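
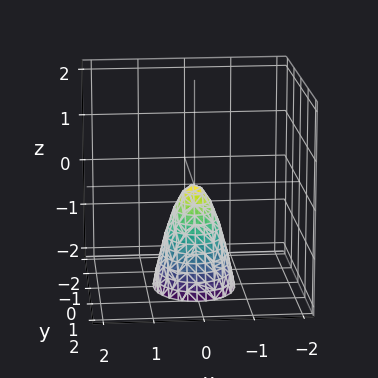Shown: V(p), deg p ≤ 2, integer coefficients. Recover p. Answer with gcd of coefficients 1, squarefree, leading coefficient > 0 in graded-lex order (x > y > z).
3*x^2 + 2*y^2 + z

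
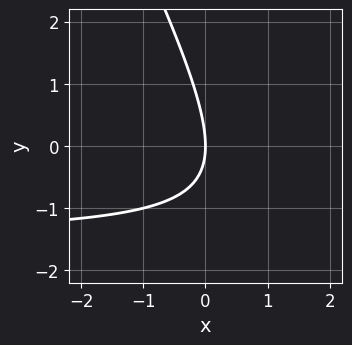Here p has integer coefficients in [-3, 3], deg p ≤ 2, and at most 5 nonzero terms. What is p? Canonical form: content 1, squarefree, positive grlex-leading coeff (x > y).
2*x*y + y^2 + 3*x

1. deg p = 2.
2. Against the integer gridlines: it meets the y-axis at y = 0 (among the integer gridlines); one x-axis crossing is at x = 0.
3. Together with the visible shape, these determine p as stated.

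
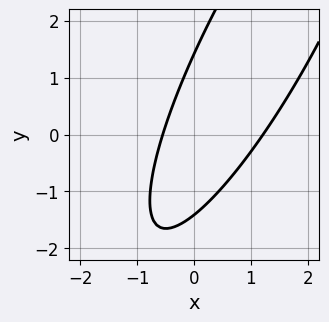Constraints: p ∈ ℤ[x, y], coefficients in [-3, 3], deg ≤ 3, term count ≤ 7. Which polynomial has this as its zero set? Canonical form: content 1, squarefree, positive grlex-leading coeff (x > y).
First, degree: the shape is more complex than any degree-1 curve, so deg p = 2.
Finally, matching integer coefficients to the picture gives p.

3*x^2 - 3*x*y + y^2 - 2*x - 2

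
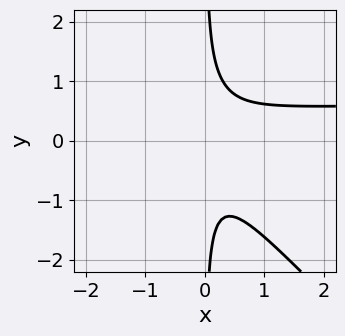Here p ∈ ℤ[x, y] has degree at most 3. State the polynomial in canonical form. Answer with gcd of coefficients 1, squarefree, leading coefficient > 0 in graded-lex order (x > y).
3*x^2*y + 3*x*y^2 - 2*x^2 - 1

(a) deg p = 3.
(b) Checking where it meets the axes: the curve avoids every integer y-axis point in the box; it misses every integer gridline on the x-axis.
(c) Assembling these constraints gives the stated polynomial.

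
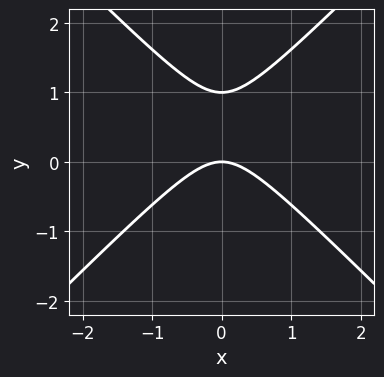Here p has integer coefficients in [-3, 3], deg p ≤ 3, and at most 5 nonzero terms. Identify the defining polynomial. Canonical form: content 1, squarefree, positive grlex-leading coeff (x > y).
x^2 - y^2 + y

deg p = 2. A generic line meets the curve in up to 2 points.
Symmetries: the x ↦ −x reflection is a symmetry, so x appears only in even powers.
Against the integer gridlines: the y-axis gridline crossings are at y ∈ {0, 1}; it crosses the x-axis at the gridline x = 0.
Together with the visible shape, these determine p as stated.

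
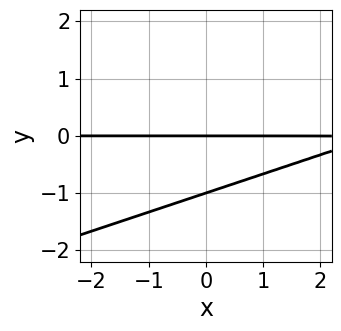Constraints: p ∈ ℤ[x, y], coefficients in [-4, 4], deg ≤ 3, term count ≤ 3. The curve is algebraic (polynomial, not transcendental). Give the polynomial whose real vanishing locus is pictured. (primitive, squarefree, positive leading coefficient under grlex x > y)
x*y - 3*y^2 - 3*y

Degree: the shape is more complex than any degree-1 curve, so deg p = 2.
Against the integer gridlines: the visible x-axis segment lies entirely on the curve; the y-axis gridline crossings are at y ∈ {-1, 0}.
These observations pin down the coefficients.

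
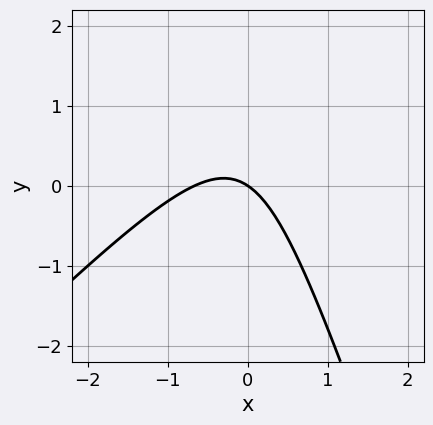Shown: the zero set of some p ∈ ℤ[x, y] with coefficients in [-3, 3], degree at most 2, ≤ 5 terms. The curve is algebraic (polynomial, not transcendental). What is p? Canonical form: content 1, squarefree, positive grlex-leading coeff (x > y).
3*x^2 - 2*x*y - y^2 + 2*x + 3*y

1. Degree: a generic line meets the curve in up to 2 points, so deg p = 2.
2. Observable constraints: it crosses the x-axis at the gridline x = 0; it crosses the y-axis at the gridline y = 0.
3. Solving for integer coefficients yields p as stated.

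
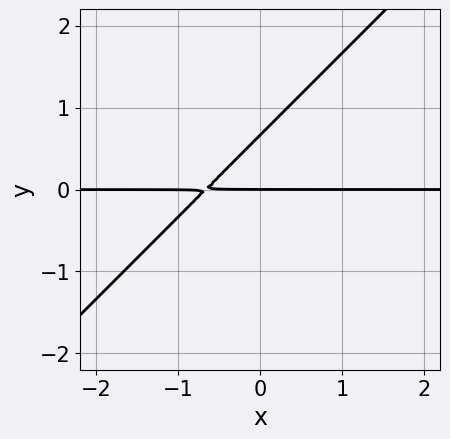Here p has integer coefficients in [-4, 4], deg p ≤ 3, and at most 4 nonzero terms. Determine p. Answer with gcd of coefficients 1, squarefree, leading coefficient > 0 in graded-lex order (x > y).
3*x*y - 3*y^2 + 2*y

deg p = 2. A generic line meets the curve in up to 2 points.
From the visible intercepts: every point of the x-axis in the box is on the curve; one y-axis crossing is at y = 0.
Assembling these constraints gives the stated polynomial.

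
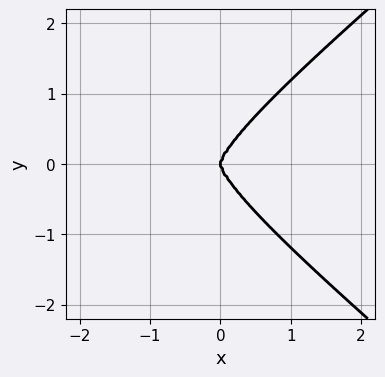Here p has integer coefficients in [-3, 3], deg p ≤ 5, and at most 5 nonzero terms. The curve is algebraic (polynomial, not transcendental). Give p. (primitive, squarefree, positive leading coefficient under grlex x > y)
(a) Degree: the shape is more complex than any degree-3 curve, so deg p = 4.
(b) Symmetries: mirror symmetry y ↦ −y ⇒ only even powers of y.
(c) Reading off the gridlines: it meets the x-axis at x = 0 (among the integer gridlines); it crosses the y-axis at the gridline y = 0.
(d) Assembling these constraints gives the stated polynomial.

x^4 - 2*y^4 + 3*x^3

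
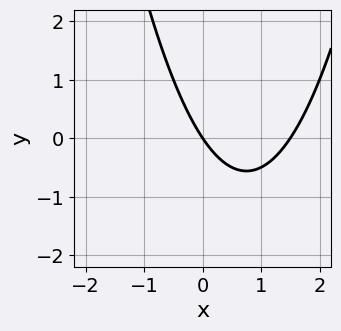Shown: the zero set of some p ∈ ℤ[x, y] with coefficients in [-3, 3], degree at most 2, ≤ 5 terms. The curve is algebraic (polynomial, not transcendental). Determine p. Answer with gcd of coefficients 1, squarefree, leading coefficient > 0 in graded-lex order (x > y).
2*x^2 - 3*x - 2*y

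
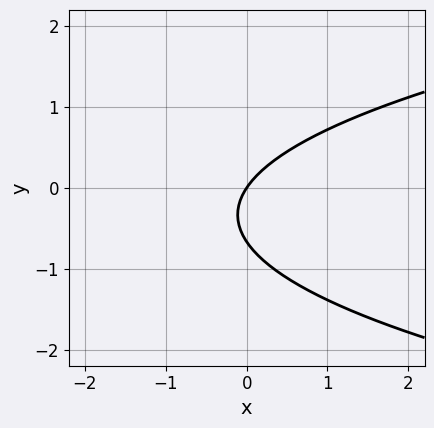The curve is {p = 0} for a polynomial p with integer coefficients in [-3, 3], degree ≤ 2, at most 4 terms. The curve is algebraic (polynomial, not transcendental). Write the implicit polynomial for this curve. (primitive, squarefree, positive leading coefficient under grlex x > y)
3*y^2 - 3*x + 2*y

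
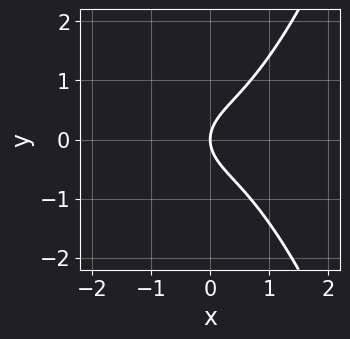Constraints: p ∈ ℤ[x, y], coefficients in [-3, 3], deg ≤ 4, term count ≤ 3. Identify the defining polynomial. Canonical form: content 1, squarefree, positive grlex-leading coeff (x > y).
deg p = 3. The shape is more complex than any degree-2 curve.
Symmetries: it's symmetric under y → −y, forcing even powers of y.
Observable constraints: one y-axis crossing is at y = 0; it meets the x-axis at x = 0 (among the integer gridlines).
Solving for integer coefficients yields p as stated.

x^3 - y^2 + x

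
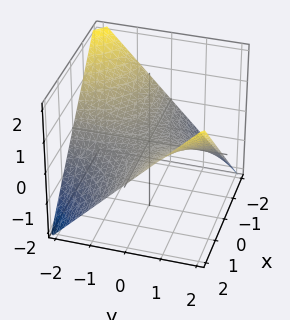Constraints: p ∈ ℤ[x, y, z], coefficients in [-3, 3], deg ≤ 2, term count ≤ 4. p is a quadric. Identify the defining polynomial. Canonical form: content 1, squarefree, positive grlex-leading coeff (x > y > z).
x*y - 2*z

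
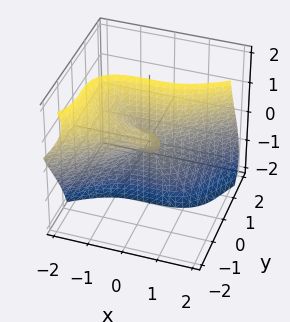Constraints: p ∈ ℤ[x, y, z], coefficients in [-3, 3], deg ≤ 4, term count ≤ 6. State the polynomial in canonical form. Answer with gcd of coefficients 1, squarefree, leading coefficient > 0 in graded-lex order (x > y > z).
First, the degree is 3 — no degree-2 surface has this shape.
Next, reading off the gridlines: the visible z-axis segment lies entirely on the surface; it meets the x-axis at x = 0 (among the integer gridlines).
Finally, putting this together gives p.

x^3 - 2*y^3 - 3*y^2*z - 2*y*z^2 - y^2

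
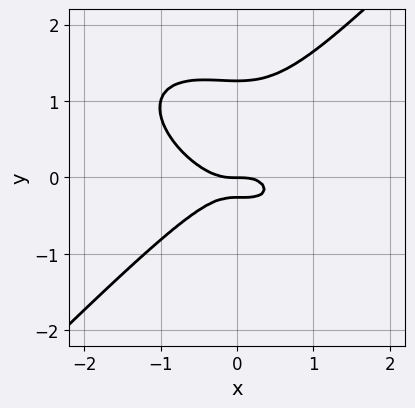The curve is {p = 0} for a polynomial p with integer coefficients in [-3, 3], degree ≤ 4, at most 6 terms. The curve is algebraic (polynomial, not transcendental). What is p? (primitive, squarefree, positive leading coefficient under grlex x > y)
First, the degree is 3 — a generic line meets the curve in up to 3 points.
Next, against the integer gridlines: one x-axis crossing is at x = 0; one y-axis crossing is at y = 0.
Finally, the integer polynomial consistent with all of this is the stated p.

2*x^3 + x^2*y - 3*y^3 + 3*y^2 + y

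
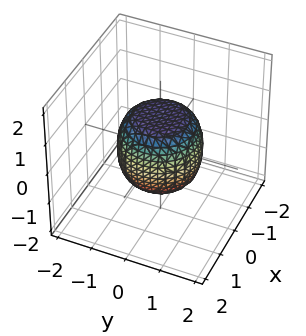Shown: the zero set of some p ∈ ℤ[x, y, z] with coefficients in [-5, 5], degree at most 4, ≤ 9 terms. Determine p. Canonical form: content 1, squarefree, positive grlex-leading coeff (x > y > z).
2*x^4 + 4*x^2*y^2 + 2*y^4 - x^2 - y^2 + 2*z^2 - 2

First, deg p = 4. The shape is more complex than any degree-3 surface.
Next, symmetries: every cross-section ⟂ z is a circle, so x, y appear only via x² + y².
Then, observable constraints: the z-axis gridline crossings are at z ∈ {-1, 1}; a circular section at z = -1 has radius between 0 and 1.
Finally, together with the visible shape, these determine p as stated.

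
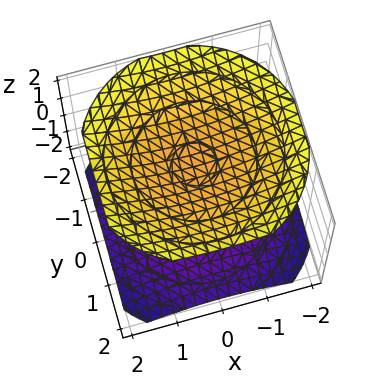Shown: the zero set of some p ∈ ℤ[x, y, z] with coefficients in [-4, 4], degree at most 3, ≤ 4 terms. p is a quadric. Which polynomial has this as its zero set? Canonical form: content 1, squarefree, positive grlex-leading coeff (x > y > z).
x^2 + y^2 - 2*z^2 + 3

First, there are 2 components.
Then, deg p = 2.
Then, symmetries: every cross-section ⟂ z is a circle, so x, y appear only via x² + y²; the z ↦ −z reflection is a symmetry, so z appears only in even powers.
Next, reading off the gridlines: no y-intercept at any integer in the box; the surface avoids every integer x-axis point in the box.
Finally, matching integer coefficients to the picture gives p.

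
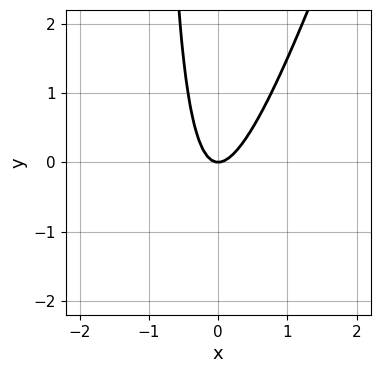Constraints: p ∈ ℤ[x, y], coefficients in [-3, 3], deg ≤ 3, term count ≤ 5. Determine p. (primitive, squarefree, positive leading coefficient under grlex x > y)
3*x^2 - x*y - y

deg p = 2. A generic line meets the curve in up to 2 points.
Checking where it meets the axes: it meets the y-axis at y = 0 (among the integer gridlines); it crosses the x-axis at the gridline x = 0.
These observations pin down the coefficients.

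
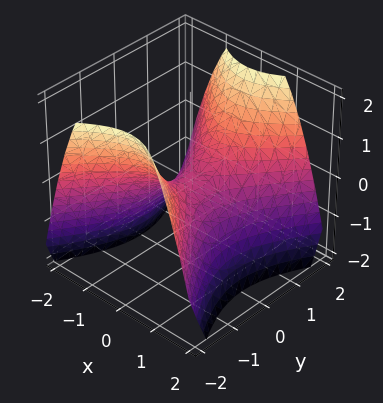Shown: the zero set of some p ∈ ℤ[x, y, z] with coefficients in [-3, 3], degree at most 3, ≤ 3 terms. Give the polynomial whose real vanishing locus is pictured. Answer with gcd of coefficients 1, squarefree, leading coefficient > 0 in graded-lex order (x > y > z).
3*x^2 - 2*y^2 + 3*z

1. deg p = 2.
2. Symmetries: it's symmetric under y → −y, forcing even powers of y; the x ↦ −x reflection is a symmetry, so x appears only in even powers.
3. Observable constraints: it meets the z-axis at z = 0 (among the integer gridlines); it meets the y-axis at y = 0 (among the integer gridlines); it crosses the x-axis at the gridline x = 0.
4. Matching integer coefficients to the picture gives p.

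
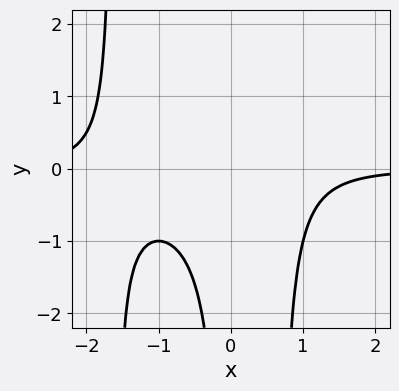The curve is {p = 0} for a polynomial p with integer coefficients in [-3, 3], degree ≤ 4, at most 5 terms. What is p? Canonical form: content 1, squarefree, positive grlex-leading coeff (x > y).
First, degree: no degree-3 curve has this shape, so deg p = 4.
Next, from the axis intercepts and sections: it misses every integer gridline on the y-axis; it misses every integer gridline on the x-axis.
Finally, together with the visible shape, these determine p as stated.

x^3*y + x^2*y - x*y + 1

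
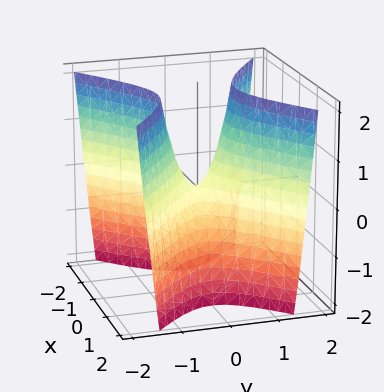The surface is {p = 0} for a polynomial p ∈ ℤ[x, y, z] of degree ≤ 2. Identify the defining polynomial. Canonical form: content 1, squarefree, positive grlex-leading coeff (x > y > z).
2*x^2 - 3*y^2 + z

First, degree: a saddle surface; a quadric, so deg p = 2.
Then, symmetries: mirror symmetry x ↦ −x ⇒ only even powers of x; mirror symmetry y ↦ −y ⇒ only even powers of y.
Then, checking where it meets the axes: it meets the z-axis at z = 0 (among the integer gridlines); one x-axis crossing is at x = 0.
Finally, the integer polynomial consistent with all of this is the stated p.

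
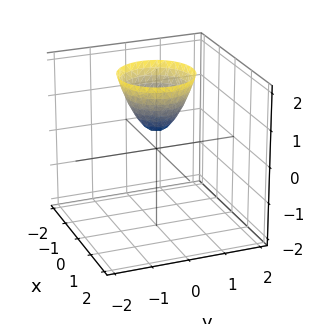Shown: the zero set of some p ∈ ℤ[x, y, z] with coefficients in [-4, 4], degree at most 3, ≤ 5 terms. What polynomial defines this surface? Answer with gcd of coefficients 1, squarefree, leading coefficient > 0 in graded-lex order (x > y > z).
3*x^2 + 3*y^2 - 2*z + 1

(a) The degree is 2 — the shape is more complex than any degree-1 surface.
(b) Symmetries: the surface is invariant under rotation about z: p = q(x² + y², z).
(c) Checking where it meets the axes: no y-intercept at any integer in the box; no x-intercept at any integer in the box; a circular section at z = 1 has radius between 0 and 1.
(d) Putting this together gives p.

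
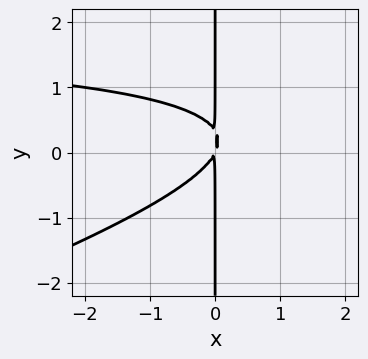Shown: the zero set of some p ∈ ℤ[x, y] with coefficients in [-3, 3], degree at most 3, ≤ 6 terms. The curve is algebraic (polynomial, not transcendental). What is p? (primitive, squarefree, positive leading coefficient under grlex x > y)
First, degree: the shape is more complex than any degree-2 curve, so deg p = 3.
Next, against the integer gridlines: the visible y-axis segment lies entirely on the curve.
Finally, together with the visible shape, these determine p as stated.

x^2*y - 3*x*y^2 - 2*x^2 + x*y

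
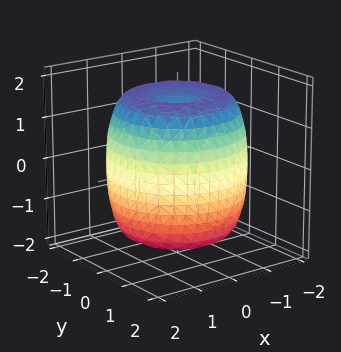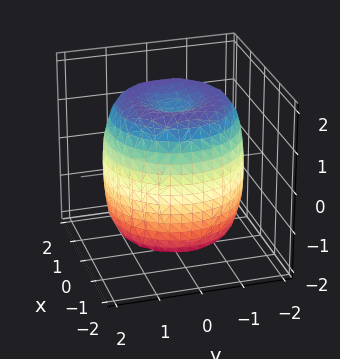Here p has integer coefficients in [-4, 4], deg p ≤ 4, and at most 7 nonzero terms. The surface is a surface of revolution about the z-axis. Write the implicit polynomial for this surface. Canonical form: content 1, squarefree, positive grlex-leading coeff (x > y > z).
x^4 + 2*x^2*y^2 + y^4 - 2*x^2 - 2*y^2 + z^2 - 2

First, deg p = 4. A generic line meets the surface in up to 4 points.
Then, symmetry: the surface is invariant under rotation about z: p = q(x² + y², z).
Then, against the integer gridlines: a circular section at z = 0 has radius between 1 and 2.
Finally, fitting integer coefficients to these (and the overall shape) gives p.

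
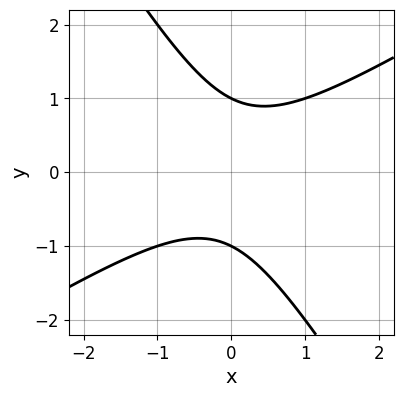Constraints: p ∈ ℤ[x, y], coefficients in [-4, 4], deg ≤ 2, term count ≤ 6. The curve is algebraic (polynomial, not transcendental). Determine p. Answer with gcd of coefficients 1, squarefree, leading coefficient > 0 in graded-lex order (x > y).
Degree: a generic line meets the curve in up to 2 points, so deg p = 2.
Observable constraints: the y-axis gridline crossings are at y ∈ {-1, 1}; it misses every integer gridline on the x-axis.
Solving for integer coefficients yields p as stated.

x^2 - x*y - y^2 + 1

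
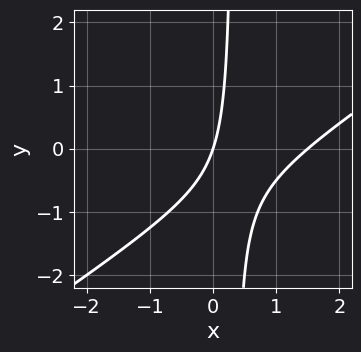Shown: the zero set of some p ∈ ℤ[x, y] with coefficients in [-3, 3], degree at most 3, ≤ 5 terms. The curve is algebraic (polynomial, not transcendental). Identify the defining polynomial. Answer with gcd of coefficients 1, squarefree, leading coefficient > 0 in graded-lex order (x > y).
First, degree: the shape is more complex than any degree-1 curve, so deg p = 2.
Then, checking where it meets the axes: one x-axis crossing is at x = 0; it crosses the y-axis at the gridline y = 0.
Finally, putting this together gives p.

2*x^2 - 3*x*y - 3*x + y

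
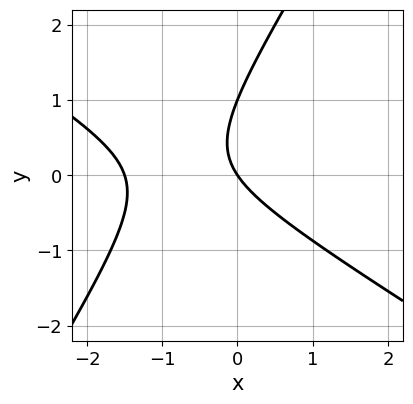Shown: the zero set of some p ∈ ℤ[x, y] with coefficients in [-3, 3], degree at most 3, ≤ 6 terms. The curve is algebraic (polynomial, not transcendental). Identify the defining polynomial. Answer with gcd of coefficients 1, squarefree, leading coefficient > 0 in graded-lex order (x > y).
1. Degree: a generic line meets the curve in up to 2 points, so deg p = 2.
2. Reading off the gridlines: among the integer gridlines, it crosses the y-axis at y ∈ {0, 1}; it crosses the x-axis at the gridline x = 0.
3. The integer polynomial consistent with all of this is the stated p.

2*x^2 + 2*x*y - 2*y^2 + 3*x + 2*y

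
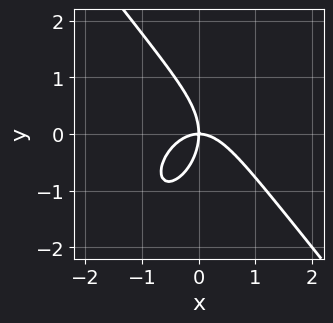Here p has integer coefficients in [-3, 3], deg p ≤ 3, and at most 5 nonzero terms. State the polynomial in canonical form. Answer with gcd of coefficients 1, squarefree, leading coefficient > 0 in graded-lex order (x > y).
2*x^3 + y^3 + 2*x*y

(a) deg p = 3.
(b) Against the integer gridlines: one x-axis crossing is at x = 0; one y-axis crossing is at y = 0.
(c) Matching integer coefficients to the picture gives p.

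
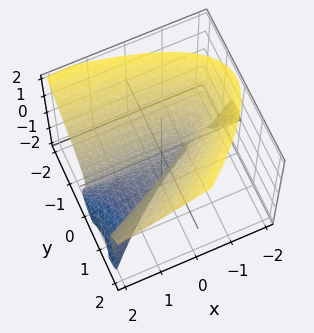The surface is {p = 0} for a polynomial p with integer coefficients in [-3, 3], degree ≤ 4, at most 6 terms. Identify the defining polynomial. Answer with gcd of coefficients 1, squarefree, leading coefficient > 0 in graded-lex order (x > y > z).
x*z^2 + z^3 + x*y - 2*y^2 + y

First, the picture has 2 separate pieces. Treating them together as one polynomial.
Then, deg p = 3. The shape is more complex than any degree-2 surface.
Next, against the integer gridlines: one y-axis crossing is at y = 0; it meets the z-axis at z = 0 (among the integer gridlines); every point of the x-axis in the box is on the surface.
Finally, fitting integer coefficients to these (and the overall shape) gives p.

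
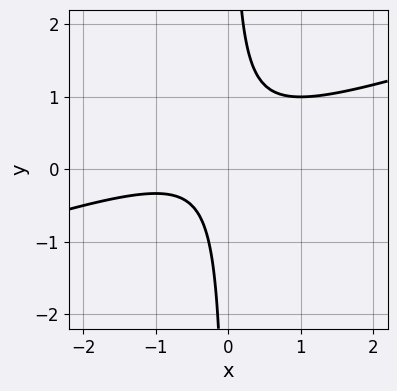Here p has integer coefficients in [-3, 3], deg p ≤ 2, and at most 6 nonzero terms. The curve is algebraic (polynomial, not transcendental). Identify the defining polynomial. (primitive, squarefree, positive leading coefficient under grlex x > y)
First, deg p = 2.
Then, from the axis intercepts and sections: no y-intercept at any integer in the box; the curve avoids every integer x-axis point in the box.
Finally, solving for integer coefficients yields p as stated.

x^2 - 3*x*y + x + 1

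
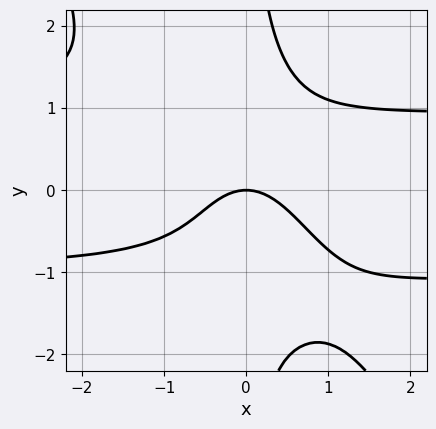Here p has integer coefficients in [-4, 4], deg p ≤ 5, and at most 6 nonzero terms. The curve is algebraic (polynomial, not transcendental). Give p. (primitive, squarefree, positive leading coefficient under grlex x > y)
1. The degree is 4 — the shape is more complex than any degree-3 curve.
2. Checking where it meets the axes: it crosses the y-axis at the gridline y = 0; it meets the x-axis at x = 0 (among the integer gridlines).
3. Together with the visible shape, these determine p as stated.

3*x^2*y^2 + 2*x*y^3 - 3*x^2 - 3*y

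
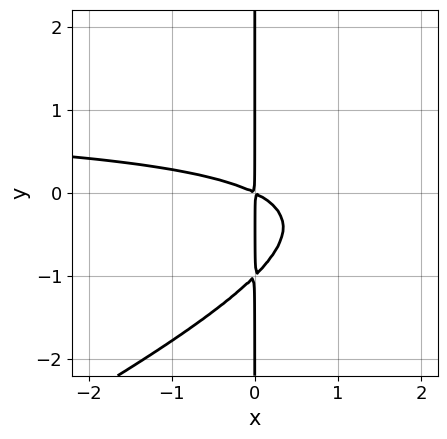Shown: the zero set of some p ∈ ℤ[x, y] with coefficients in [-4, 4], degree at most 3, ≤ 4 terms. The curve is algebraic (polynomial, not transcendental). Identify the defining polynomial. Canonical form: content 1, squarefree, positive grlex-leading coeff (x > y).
1. deg p = 3. The shape is more complex than any degree-2 curve.
2. Against the integer gridlines: every point of the y-axis in the box is on the curve.
3. Together with the visible shape, these determine p as stated.

x^2*y - 2*x*y^2 - x^2 - 2*x*y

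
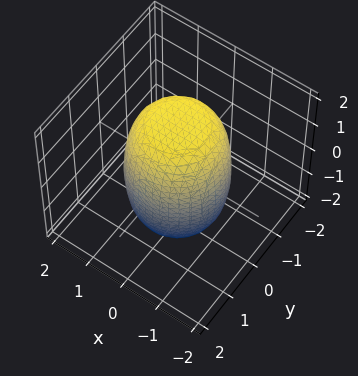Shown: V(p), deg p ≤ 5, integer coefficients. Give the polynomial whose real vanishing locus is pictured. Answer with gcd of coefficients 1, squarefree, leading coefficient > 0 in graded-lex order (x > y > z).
2*x^4 + 4*x^2*y^2 + 2*y^4 - x^2 - y^2 + z^2 - 3

(a) Degree: the shape is more complex than any degree-3 surface, so deg p = 4.
(b) By symmetry, the z-axis is an axis of rotation, so x and y enter only as x² + y².
(c) From the visible intercepts: a circular section at z = -1 has radius between 1 and 2.
(d) Solving for integer coefficients yields p as stated.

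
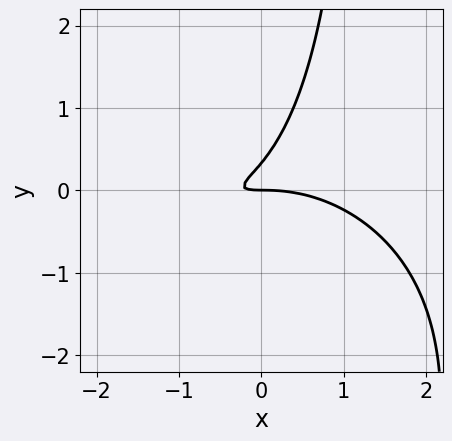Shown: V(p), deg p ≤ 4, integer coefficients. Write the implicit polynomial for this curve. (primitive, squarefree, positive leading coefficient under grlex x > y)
x^3 + 2*x*y^2 + 3*x*y - 3*y^2 + y

First, deg p = 3. The shape is more complex than any degree-2 curve.
Next, checking where it meets the axes: one y-axis crossing is at y = 0; it crosses the x-axis at the gridline x = 0.
Finally, these observations pin down the coefficients.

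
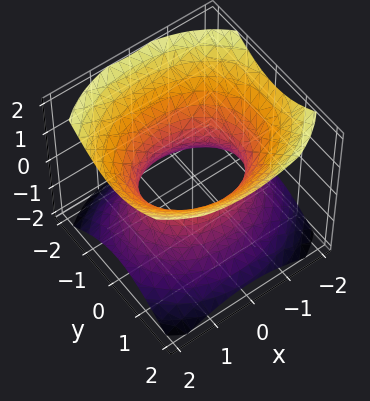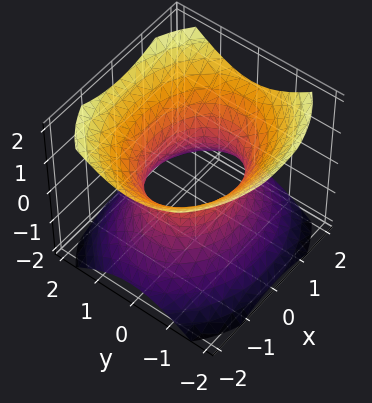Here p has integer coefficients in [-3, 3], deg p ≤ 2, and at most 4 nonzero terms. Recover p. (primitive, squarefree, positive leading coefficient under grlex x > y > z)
2*x^2 + 3*y^2 - 3*z^2 - 3

First, degree: an hourglass — one-sheet hyperboloid; a quadric, so deg p = 2.
Then, symmetries: mirror symmetry x ↦ −x ⇒ only even powers of x; mirror symmetry y ↦ −y ⇒ only even powers of y; the z ↦ −z reflection is a symmetry, so z appears only in even powers.
Next, reading off the gridlines: the surface avoids every integer z-axis point in the box; among the integer gridlines, it crosses the y-axis at y ∈ {-1, 1}.
Finally, assembling these constraints gives the stated polynomial.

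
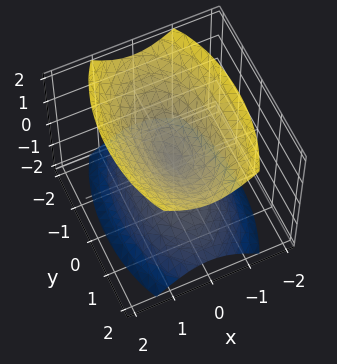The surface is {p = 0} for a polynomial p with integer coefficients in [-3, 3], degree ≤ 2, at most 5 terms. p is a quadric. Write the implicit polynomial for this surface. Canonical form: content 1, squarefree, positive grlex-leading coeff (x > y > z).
First, there are 2 components.
Next, degree: two nappes meeting at a single point; a quadric, so deg p = 2.
Next, symmetries: the x ↦ −x reflection is a symmetry, so x appears only in even powers; mirror symmetry y ↦ −y ⇒ only even powers of y; it's symmetric under z → −z, forcing even powers of z.
Then, checking where it meets the axes: it meets the x-axis at x = 0 (among the integer gridlines); one y-axis crossing is at y = 0.
Finally, assembling these constraints gives the stated polynomial.

3*x^2 + y^2 - 2*z^2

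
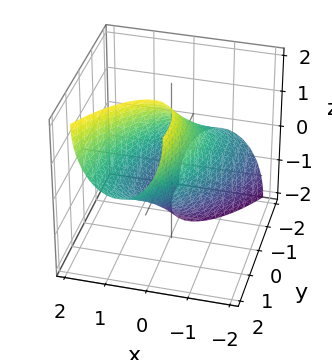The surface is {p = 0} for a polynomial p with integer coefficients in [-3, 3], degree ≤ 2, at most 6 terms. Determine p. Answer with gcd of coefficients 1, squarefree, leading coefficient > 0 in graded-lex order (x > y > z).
First, degree: the shape is more complex than any degree-1 surface, so deg p = 2.
Finally, putting this together gives p.

3*x^2 - 2*x*y + y^2 - 2*y*z + z^2 - 2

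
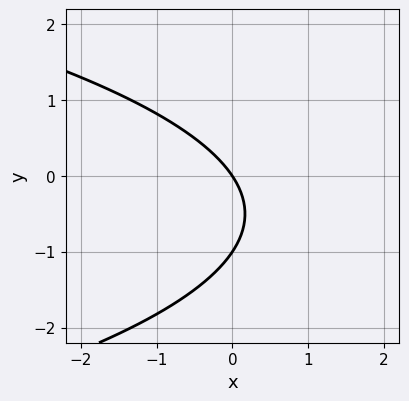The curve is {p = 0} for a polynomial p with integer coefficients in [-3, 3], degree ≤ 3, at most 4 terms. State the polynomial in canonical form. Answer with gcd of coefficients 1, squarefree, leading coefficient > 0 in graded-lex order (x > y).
1. Degree: a generic line meets the curve in up to 2 points, so deg p = 2.
2. Against the integer gridlines: the y-axis gridline crossings are at y ∈ {-1, 0}; it meets the x-axis at x = 0 (among the integer gridlines).
3. Solving for integer coefficients yields p as stated.

2*y^2 + 3*x + 2*y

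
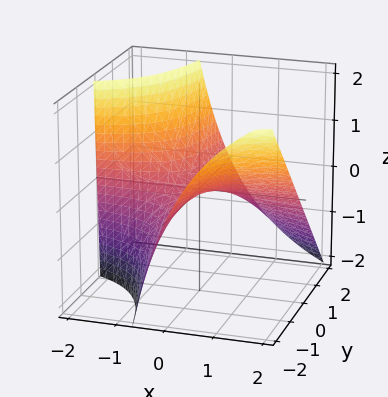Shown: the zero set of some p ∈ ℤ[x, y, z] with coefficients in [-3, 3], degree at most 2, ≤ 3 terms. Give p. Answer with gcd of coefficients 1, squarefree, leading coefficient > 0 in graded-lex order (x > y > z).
2*x*y + x*z + 2*z

1. Degree: a generic line meets the surface in up to 2 points, so deg p = 2.
2. Observable constraints: every point of the y-axis in the box is on the surface; it meets the z-axis at z = 0 (among the integer gridlines); every point of the x-axis in the box is on the surface.
3. Putting this together gives p.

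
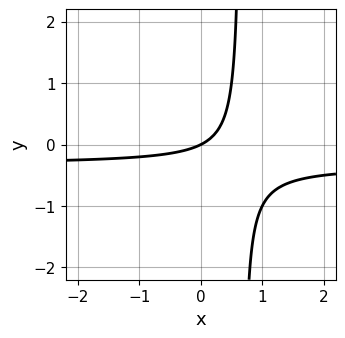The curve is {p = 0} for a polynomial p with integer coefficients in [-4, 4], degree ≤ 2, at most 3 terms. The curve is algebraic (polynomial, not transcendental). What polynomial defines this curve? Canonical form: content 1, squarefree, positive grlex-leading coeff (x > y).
3*x*y + x - 2*y

1. deg p = 2.
2. From the visible intercepts: one x-axis crossing is at x = 0; it crosses the y-axis at the gridline y = 0.
3. The integer polynomial consistent with all of this is the stated p.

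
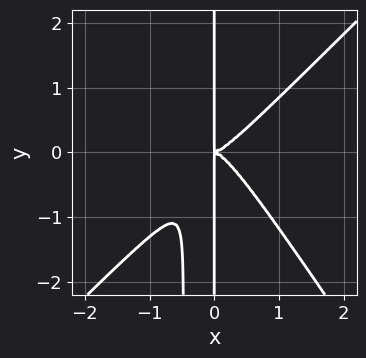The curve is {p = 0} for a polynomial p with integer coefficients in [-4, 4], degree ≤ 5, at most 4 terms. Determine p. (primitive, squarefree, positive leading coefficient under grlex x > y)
3*x^4 - x^3*y - 2*x^2*y^2 - x*y^2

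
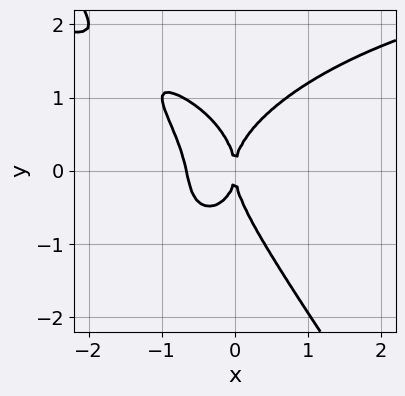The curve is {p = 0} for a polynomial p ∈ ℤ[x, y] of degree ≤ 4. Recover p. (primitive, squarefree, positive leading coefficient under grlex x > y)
1. Degree: a generic line meets the curve in up to 4 points, so deg p = 4.
2. Reading off the gridlines: it crosses the x-axis at the gridline x = 0; it meets the y-axis at y = 0 (among the integer gridlines).
3. Assembling these constraints gives the stated polynomial.

x^3*y + x*y^3 + y^4 - 3*x^3 - 2*x^2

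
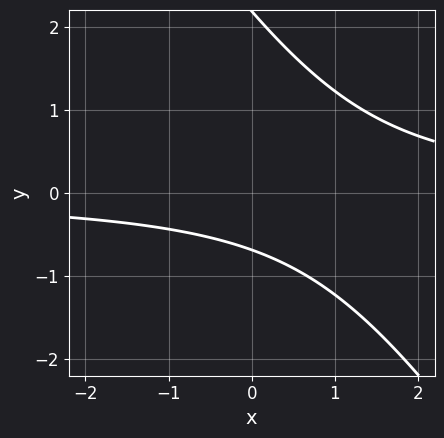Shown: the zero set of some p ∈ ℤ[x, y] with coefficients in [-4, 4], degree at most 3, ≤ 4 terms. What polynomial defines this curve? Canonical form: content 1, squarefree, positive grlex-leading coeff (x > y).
3*x*y + 2*y^2 - 3*y - 3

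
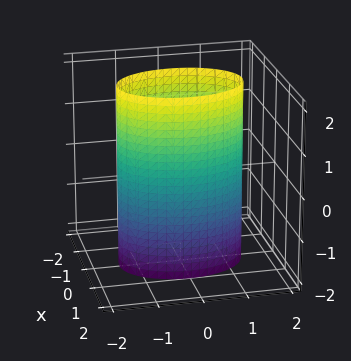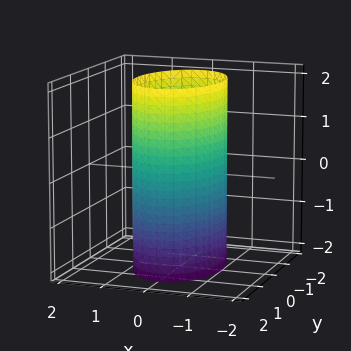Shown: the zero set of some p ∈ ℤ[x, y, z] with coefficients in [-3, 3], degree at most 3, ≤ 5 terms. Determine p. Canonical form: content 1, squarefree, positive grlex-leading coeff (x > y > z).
2*x^2 + y^2 - 2

deg p = 2. Constant cross-section along one axis; a quadric.
Symmetries: mirror symmetry x ↦ −x ⇒ only even powers of x; mirror symmetry z ↦ −z ⇒ only even powers of z; the y ↦ −y reflection is a symmetry, so y appears only in even powers.
From the visible intercepts: no z-intercept at any integer in the box; the x-axis gridline crossings are at x ∈ {-1, 1}.
Putting this together gives p.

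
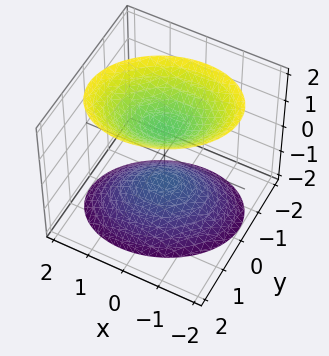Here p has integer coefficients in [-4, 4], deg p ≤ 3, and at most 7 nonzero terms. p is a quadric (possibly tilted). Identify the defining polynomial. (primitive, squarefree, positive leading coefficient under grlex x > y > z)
2*x^2 - x*y + 3*y^2 - 2*z^2 + 2

1. There are 2 components. They look like related sheets of one shape, so recover p as a whole.
2. deg p = 2. A generic line meets the surface in up to 2 points.
3. Checking where it meets the axes: no x-intercept at any integer in the box; among the integer gridlines, it crosses the z-axis at z ∈ {-1, 1}.
4. These observations pin down the coefficients.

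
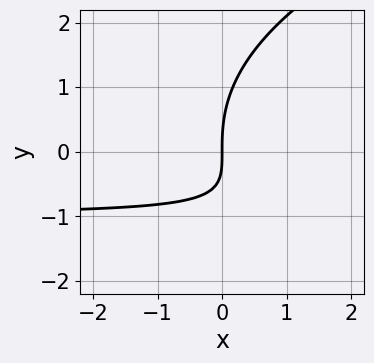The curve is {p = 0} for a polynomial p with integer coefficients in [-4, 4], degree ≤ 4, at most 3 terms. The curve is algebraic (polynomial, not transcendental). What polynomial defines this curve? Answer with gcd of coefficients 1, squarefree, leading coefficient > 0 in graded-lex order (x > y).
First, the degree is 3 — no degree-2 curve has this shape.
Then, reading off the gridlines: it crosses the y-axis at the gridline y = 0; one x-axis crossing is at x = 0.
Finally, solving for integer coefficients yields p as stated.

y^3 - 3*x*y - 3*x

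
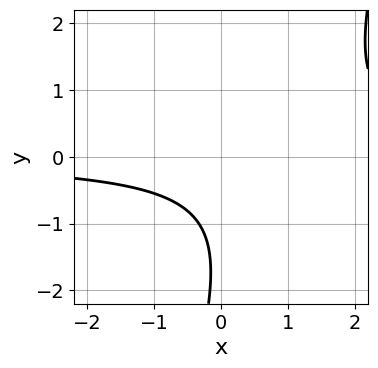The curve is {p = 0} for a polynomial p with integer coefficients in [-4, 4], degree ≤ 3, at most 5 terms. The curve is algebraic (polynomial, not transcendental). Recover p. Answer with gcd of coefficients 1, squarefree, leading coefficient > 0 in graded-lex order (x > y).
3*x*y - y^2 - 3*y - 3

1. Degree: a generic line meets the curve in up to 2 points, so deg p = 2.
2. Observable constraints: it misses every integer gridline on the x-axis; it misses every integer gridline on the y-axis.
3. Solving for integer coefficients yields p as stated.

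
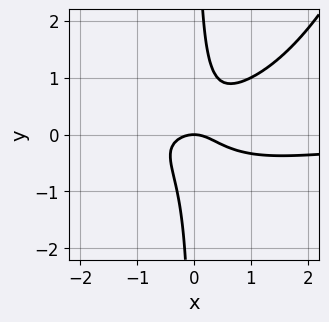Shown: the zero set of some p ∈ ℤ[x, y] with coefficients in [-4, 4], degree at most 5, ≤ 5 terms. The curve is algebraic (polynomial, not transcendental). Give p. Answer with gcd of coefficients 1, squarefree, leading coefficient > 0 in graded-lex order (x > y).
x^3*y - 3*x*y^2 + x^2 + y

(a) Degree: the shape is more complex than any degree-3 curve, so deg p = 4.
(b) Observable constraints: one y-axis crossing is at y = 0; one x-axis crossing is at x = 0.
(c) Assembling these constraints gives the stated polynomial.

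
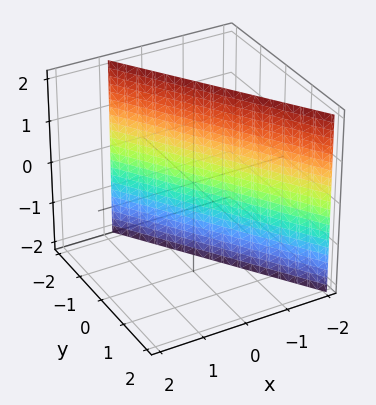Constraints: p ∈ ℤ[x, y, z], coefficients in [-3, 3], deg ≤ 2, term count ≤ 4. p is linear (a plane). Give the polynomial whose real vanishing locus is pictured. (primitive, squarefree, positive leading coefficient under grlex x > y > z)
First, deg p = 1. Every cross-section is a straight line — this is a plane.
Next, checking where it meets the axes: it misses every integer gridline on the z-axis; it crosses the y-axis at the gridline y = -1.
Finally, putting this together gives p.

3*x + 2*y + 2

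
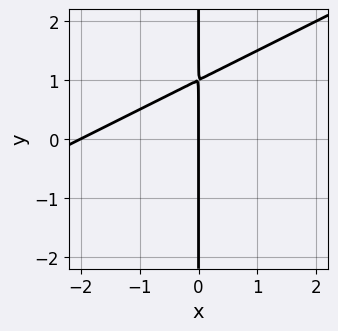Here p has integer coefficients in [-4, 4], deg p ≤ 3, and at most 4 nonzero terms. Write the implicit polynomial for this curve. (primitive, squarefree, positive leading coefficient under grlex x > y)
x^2 - 2*x*y + 2*x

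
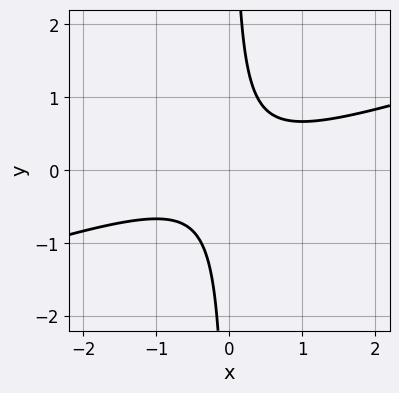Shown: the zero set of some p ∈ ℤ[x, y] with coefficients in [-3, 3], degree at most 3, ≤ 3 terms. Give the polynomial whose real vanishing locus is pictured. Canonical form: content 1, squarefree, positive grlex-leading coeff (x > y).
x^2 - 3*x*y + 1

First, degree: no degree-1 curve has this shape, so deg p = 2.
Then, from the visible intercepts: no x-intercept at any integer in the box; the curve avoids every integer y-axis point in the box.
Finally, putting this together gives p.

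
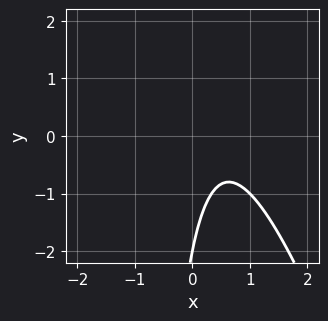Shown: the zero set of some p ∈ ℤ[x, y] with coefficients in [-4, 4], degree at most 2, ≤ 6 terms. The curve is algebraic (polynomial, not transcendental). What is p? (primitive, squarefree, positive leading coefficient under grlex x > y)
First, the degree is 2 — a generic line meets the curve in up to 2 points.
Next, from the visible intercepts: one y-axis crossing is at y = -2; it misses every integer gridline on the x-axis.
Finally, assembling these constraints gives the stated polynomial.

3*x^2 + x*y - 3*x + y + 2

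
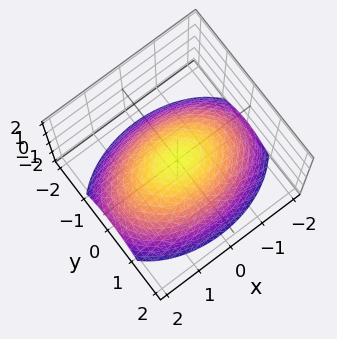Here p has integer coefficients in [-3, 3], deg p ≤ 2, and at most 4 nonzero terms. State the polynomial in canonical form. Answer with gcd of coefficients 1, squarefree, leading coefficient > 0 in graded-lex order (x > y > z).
1. The degree is 2 — a paraboloid; a quadric.
2. Symmetries: it's symmetric under x → −x, forcing even powers of x; mirror symmetry y ↦ −y ⇒ only even powers of y.
3. Observable constraints: one y-axis crossing is at y = 0; it meets the x-axis at x = 0 (among the integer gridlines); it crosses the z-axis at the gridline z = 0.
4. Fitting integer coefficients to these (and the overall shape) gives p.

x^2 + 2*y^2 + 3*z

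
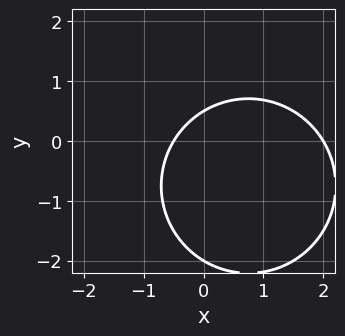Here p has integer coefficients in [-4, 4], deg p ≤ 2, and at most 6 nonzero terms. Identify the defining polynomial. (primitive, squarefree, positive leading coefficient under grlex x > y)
(a) deg p = 2. A generic line meets the curve in up to 2 points.
(b) Reading off the gridlines: it crosses the y-axis at the gridline y = -2; it crosses the x-axis at the gridline x = 2.
(c) Fitting integer coefficients to these (and the overall shape) gives p.

2*x^2 + 2*y^2 - 3*x + 3*y - 2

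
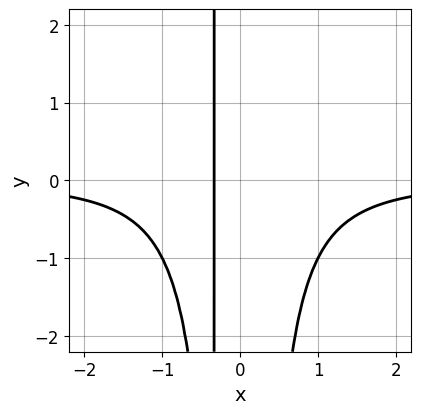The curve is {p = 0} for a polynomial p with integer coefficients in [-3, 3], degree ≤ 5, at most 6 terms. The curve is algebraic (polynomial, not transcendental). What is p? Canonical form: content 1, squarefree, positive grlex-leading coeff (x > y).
3*x^3*y + x^2*y + 3*x + 1

First, the degree is 4 — a generic line meets the curve in up to 4 points.
Next, from the visible intercepts: no y-intercept at any integer in the box.
Finally, assembling these constraints gives the stated polynomial.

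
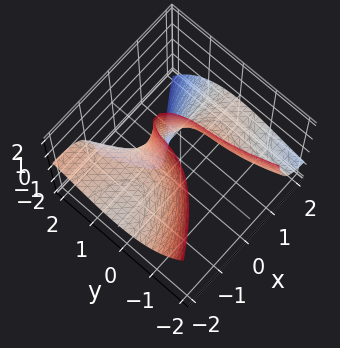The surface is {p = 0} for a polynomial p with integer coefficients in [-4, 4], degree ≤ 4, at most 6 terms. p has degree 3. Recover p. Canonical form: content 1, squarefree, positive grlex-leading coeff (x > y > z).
3*x^2*z + 2*x*y^2 + y^3 + y - 1

(a) The degree is 3 — no degree-2 surface has this shape.
(b) Checking where it meets the axes: it misses every integer gridline on the z-axis; the surface avoids every integer x-axis point in the box.
(c) These observations pin down the coefficients.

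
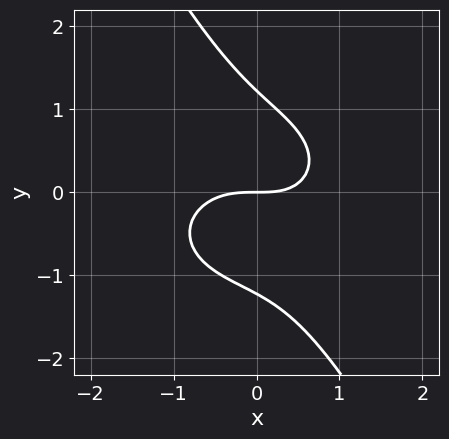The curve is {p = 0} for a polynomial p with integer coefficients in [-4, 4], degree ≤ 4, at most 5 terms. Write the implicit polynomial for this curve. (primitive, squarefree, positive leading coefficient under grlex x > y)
2*x^3 + 3*x*y^2 + 2*y^3 + x*y - 3*y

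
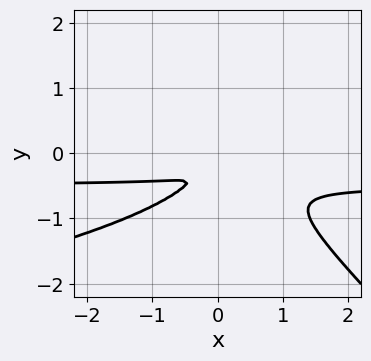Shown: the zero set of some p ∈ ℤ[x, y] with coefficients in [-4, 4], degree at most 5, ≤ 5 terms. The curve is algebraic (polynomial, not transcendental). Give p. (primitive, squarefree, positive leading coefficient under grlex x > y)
2*x*y^3 + 2*y^4 + 2*x^2*y + 2*x*y^2 + x^2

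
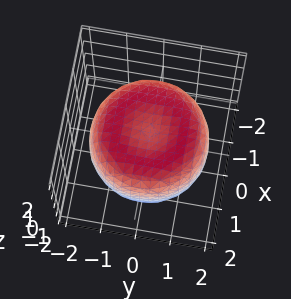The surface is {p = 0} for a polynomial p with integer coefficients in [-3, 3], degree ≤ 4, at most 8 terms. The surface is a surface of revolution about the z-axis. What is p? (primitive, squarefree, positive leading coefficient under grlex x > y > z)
x^4 + 2*x^2*y^2 + y^4 - 2*x^2 - 2*y^2 + 2*z^2 - 2

(a) Degree: no degree-3 surface has this shape, so deg p = 4.
(b) Symmetries: the surface is invariant under rotation about z: p = q(x² + y², z).
(c) Against the integer gridlines: a circular section at z = 1 has radius between 1 and 2; among the integer gridlines, it crosses the z-axis at z ∈ {-1, 1}.
(d) Fitting integer coefficients to these (and the overall shape) gives p.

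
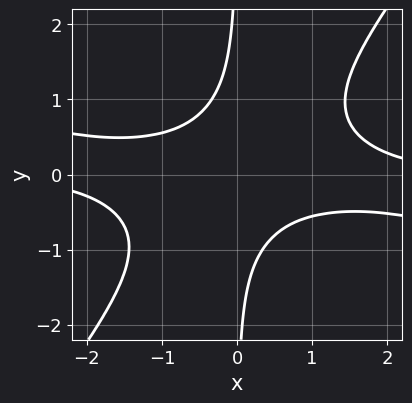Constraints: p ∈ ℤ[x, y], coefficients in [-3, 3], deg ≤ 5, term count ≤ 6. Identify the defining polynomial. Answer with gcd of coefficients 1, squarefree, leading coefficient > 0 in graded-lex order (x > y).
x^3*y + 3*x^2*y^2 - 3*x*y^3 - 2*x*y - 2

(a) The degree is 4 — no degree-3 curve has this shape.
(b) Observable constraints: the curve avoids every integer y-axis point in the box; no x-intercept at any integer in the box.
(c) Fitting integer coefficients to these (and the overall shape) gives p.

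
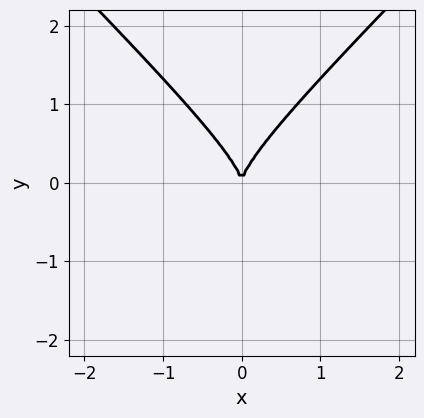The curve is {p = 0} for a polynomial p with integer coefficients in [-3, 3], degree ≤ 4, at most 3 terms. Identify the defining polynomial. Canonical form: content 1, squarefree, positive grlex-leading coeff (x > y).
1. The degree is 3 — no degree-2 curve has this shape.
2. Symmetries: mirror symmetry x ↦ −x ⇒ only even powers of x.
3. From the axis intercepts and sections: one y-axis crossing is at y = 0; it meets the x-axis at x = 0 (among the integer gridlines).
4. Fitting integer coefficients to these (and the overall shape) gives p.

x^2*y - y^3 + x^2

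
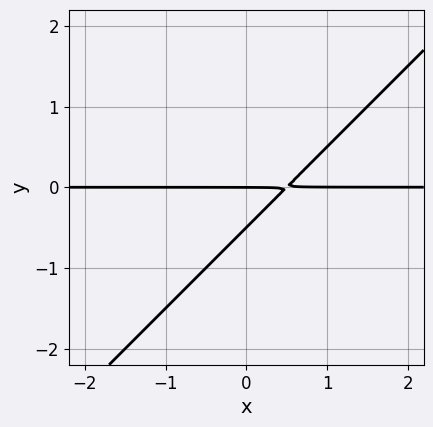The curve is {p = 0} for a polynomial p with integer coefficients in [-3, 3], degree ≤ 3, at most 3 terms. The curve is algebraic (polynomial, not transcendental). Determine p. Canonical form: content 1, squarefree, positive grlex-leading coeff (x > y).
1. deg p = 2. A generic line meets the curve in up to 2 points.
2. From the visible intercepts: the visible x-axis segment lies entirely on the curve; it meets the y-axis at y = 0 (among the integer gridlines).
3. Together with the visible shape, these determine p as stated.

2*x*y - 2*y^2 - y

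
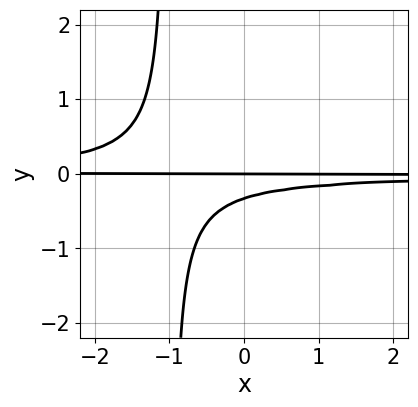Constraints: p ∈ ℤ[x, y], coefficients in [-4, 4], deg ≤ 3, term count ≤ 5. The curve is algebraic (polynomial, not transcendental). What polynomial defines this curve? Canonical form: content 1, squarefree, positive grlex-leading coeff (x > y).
3*x*y^2 + 3*y^2 + y

deg p = 3. No degree-2 curve has this shape.
From the axis intercepts and sections: it meets the y-axis at y = 0 (among the integer gridlines); the visible x-axis segment lies entirely on the curve.
These observations pin down the coefficients.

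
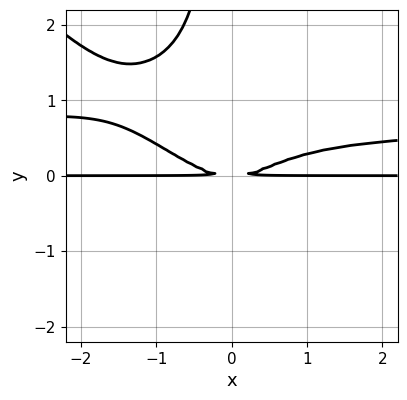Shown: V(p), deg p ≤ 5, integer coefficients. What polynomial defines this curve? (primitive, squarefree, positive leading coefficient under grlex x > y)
3*x^2*y^2 + 3*x*y^3 - 2*x^2*y + 3*y^2

(a) The degree is 4 — no degree-3 curve has this shape.
(b) Reading off the gridlines: every point of the x-axis in the box is on the curve.
(c) Solving for integer coefficients yields p as stated.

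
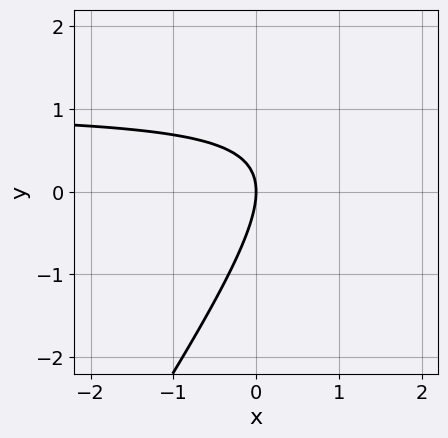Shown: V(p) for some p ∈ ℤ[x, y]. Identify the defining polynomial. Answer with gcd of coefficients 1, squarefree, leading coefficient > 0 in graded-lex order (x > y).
The degree is 2 — no degree-1 curve has this shape.
Checking where it meets the axes: one x-axis crossing is at x = 0; it meets the y-axis at y = 0 (among the integer gridlines).
Fitting integer coefficients to these (and the overall shape) gives p.

3*x*y - 2*y^2 - 3*x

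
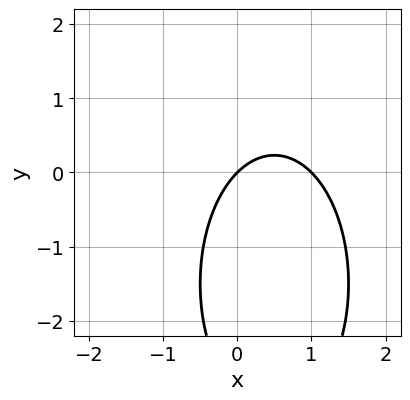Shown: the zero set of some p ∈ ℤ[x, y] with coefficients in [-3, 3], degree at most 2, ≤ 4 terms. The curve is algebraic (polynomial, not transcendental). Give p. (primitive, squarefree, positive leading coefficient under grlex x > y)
3*x^2 + y^2 - 3*x + 3*y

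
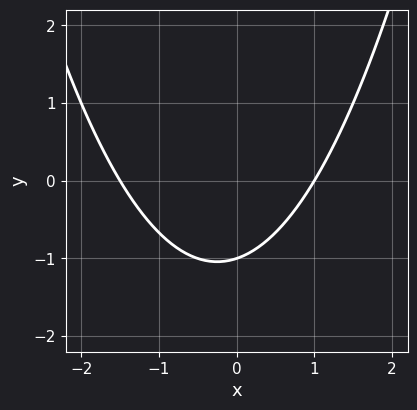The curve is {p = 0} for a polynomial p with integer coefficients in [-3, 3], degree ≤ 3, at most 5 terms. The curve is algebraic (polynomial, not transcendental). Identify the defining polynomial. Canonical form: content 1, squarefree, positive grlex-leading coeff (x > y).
1. Degree: the shape is more complex than any degree-1 curve, so deg p = 2.
2. From the visible intercepts: it meets the x-axis at x = 1 (among the integer gridlines); it crosses the y-axis at the gridline y = -1.
3. Putting this together gives p.

2*x^2 + x - 3*y - 3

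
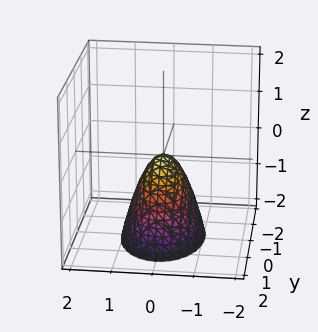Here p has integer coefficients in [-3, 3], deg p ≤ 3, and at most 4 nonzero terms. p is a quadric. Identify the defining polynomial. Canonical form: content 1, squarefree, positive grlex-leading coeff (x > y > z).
2*x^2 + y^2 + z

(a) deg p = 2. A paraboloid; a quadric.
(b) Symmetries: the x ↦ −x reflection is a symmetry, so x appears only in even powers; it's symmetric under y → −y, forcing even powers of y.
(c) Observable constraints: it meets the y-axis at y = 0 (among the integer gridlines); one z-axis crossing is at z = 0; one x-axis crossing is at x = 0.
(d) Fitting integer coefficients to these (and the overall shape) gives p.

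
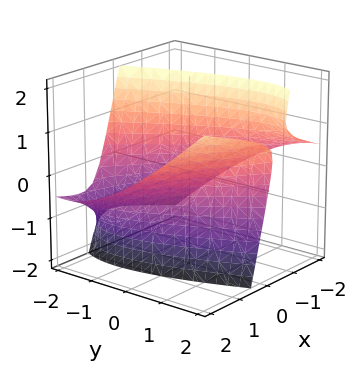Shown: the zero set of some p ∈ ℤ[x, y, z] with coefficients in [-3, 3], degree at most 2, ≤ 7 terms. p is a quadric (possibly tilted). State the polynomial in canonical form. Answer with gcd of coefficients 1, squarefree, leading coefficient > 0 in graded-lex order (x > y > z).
x^2 + 2*x*y - 3*x*z + y^2 - z^2 - 3

deg p = 2. A generic line meets the surface in up to 2 points.
Reading off the gridlines: no z-intercept at any integer in the box.
These observations pin down the coefficients.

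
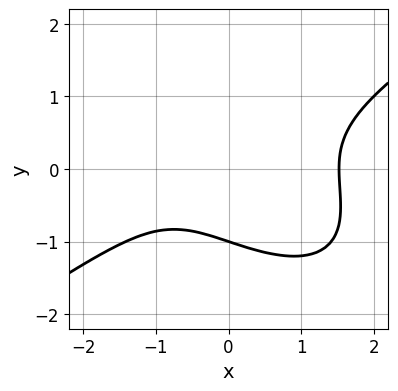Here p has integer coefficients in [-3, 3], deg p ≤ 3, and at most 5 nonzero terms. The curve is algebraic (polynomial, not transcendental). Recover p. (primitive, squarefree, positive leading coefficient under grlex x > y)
x^3 - x*y^2 - 2*y^3 - x - 2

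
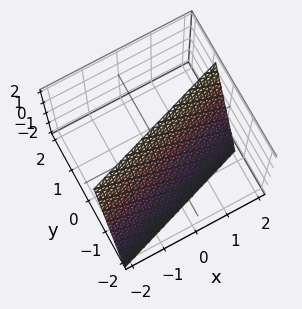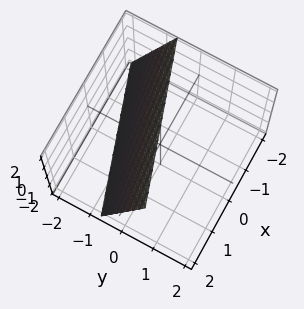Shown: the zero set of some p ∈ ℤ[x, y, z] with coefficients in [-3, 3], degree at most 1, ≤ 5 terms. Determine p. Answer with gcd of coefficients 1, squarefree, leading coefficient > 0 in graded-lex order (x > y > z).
x - 3*y + z - 2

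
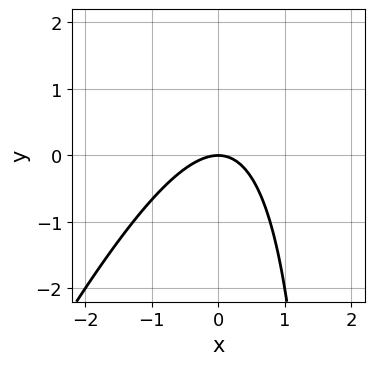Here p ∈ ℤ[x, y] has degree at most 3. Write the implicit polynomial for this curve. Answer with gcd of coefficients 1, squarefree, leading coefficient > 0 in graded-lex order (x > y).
2*x^2 - x*y + 2*y

1. Degree: a generic line meets the curve in up to 2 points, so deg p = 2.
2. Reading off the gridlines: one x-axis crossing is at x = 0; it crosses the y-axis at the gridline y = 0.
3. The integer polynomial consistent with all of this is the stated p.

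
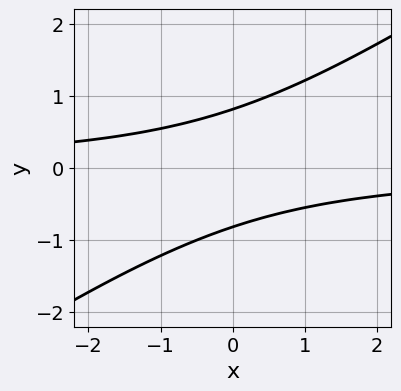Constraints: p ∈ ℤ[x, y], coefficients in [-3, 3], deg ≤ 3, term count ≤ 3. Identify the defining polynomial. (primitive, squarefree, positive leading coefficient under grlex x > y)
2*x*y - 3*y^2 + 2

(a) deg p = 2. A generic line meets the curve in up to 2 points.
(b) Checking where it meets the axes: it misses every integer gridline on the x-axis.
(c) These observations pin down the coefficients.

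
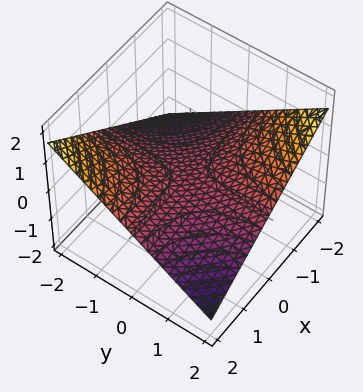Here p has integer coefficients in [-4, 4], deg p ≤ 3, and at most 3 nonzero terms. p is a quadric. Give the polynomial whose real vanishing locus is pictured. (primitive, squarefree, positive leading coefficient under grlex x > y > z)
x*y + 3*z

(a) The degree is 2 — a hyperbolic paraboloid; a quadric.
(b) Observable constraints: it meets the z-axis at z = 0 (among the integer gridlines); every point of the x-axis in the box is on the surface; the visible y-axis segment lies entirely on the surface.
(c) Together with the visible shape, these determine p as stated.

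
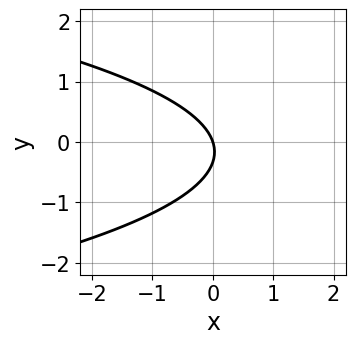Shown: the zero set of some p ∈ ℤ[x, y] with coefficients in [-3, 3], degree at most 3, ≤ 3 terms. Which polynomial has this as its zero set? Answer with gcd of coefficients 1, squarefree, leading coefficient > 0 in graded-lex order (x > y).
1. The degree is 2 — the shape is more complex than any degree-1 curve.
2. Reading off the gridlines: one y-axis crossing is at y = 0; one x-axis crossing is at x = 0.
3. These observations pin down the coefficients.

3*y^2 + 3*x + y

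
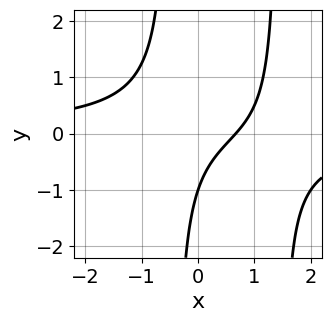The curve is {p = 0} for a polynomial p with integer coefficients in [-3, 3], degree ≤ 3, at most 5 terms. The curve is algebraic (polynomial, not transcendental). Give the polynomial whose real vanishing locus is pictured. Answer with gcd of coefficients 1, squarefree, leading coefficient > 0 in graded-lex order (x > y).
1. deg p = 3. No degree-2 curve has this shape.
2. Observable constraints: it crosses the y-axis at the gridline y = -1.
3. Matching integer coefficients to the picture gives p.

3*x^2*y - 3*x*y + 3*x - 2*y - 2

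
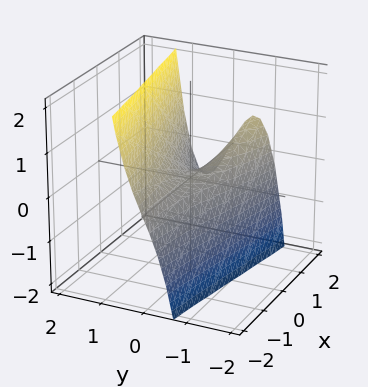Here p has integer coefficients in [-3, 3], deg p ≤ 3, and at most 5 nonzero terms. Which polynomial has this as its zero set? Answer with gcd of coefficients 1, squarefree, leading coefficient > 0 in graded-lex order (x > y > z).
2*y^3 - x*y - z

1. The degree is 3 — no degree-2 surface has this shape.
2. Against the integer gridlines: one z-axis crossing is at z = 0; the visible x-axis segment lies entirely on the surface; one y-axis crossing is at y = 0.
3. The integer polynomial consistent with all of this is the stated p.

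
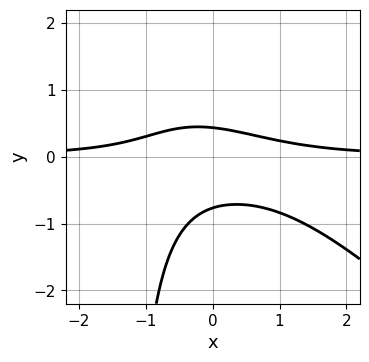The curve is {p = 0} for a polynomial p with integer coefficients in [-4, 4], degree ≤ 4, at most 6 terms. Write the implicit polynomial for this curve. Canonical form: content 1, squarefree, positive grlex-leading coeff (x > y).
1. Degree: the shape is more complex than any degree-2 curve, so deg p = 3.
2. Checking where it meets the axes: no x-intercept at any integer in the box.
3. Solving for integer coefficients yields p as stated.

2*x^2*y + 2*x*y^2 + 3*y^2 + y - 1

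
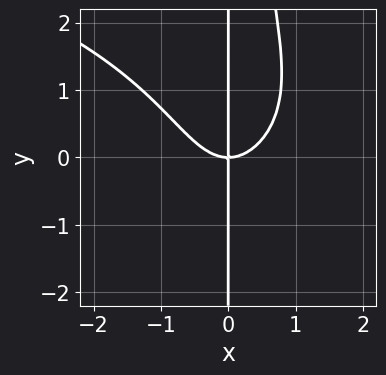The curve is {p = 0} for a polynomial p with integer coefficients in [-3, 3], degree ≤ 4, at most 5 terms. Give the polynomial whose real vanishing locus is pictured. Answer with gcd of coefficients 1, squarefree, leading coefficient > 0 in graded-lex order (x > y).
x^2*y^2 + 2*x^3 - 2*x*y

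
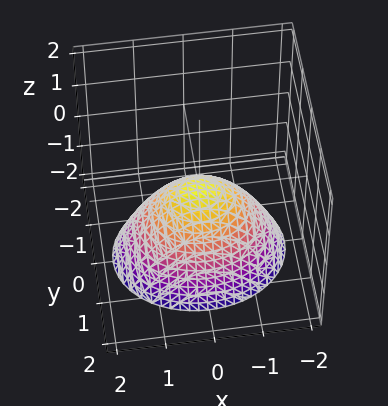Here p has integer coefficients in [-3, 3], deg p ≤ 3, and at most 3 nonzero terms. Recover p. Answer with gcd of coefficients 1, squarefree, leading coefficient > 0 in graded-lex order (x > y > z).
2*x^2 + 3*y^2 + 3*z

(a) Degree: a paraboloid; a quadric, so deg p = 2.
(b) Symmetries: mirror symmetry y ↦ −y ⇒ only even powers of y; the x ↦ −x reflection is a symmetry, so x appears only in even powers.
(c) From the axis intercepts and sections: it meets the z-axis at z = 0 (among the integer gridlines); it crosses the x-axis at the gridline x = 0; it meets the y-axis at y = 0 (among the integer gridlines).
(d) Matching integer coefficients to the picture gives p.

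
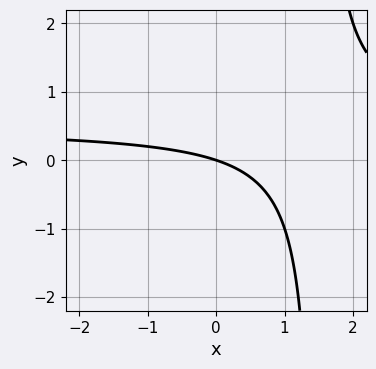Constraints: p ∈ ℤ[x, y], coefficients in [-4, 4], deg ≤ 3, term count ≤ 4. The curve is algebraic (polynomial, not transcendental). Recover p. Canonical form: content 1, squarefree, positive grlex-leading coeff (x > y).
2*x*y - x - 3*y

1. Degree: the shape is more complex than any degree-1 curve, so deg p = 2.
2. From the axis intercepts and sections: one y-axis crossing is at y = 0; one x-axis crossing is at x = 0.
3. Fitting integer coefficients to these (and the overall shape) gives p.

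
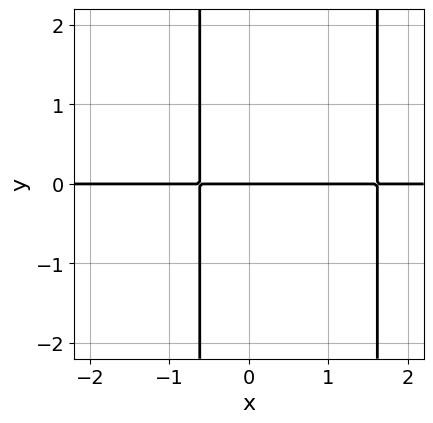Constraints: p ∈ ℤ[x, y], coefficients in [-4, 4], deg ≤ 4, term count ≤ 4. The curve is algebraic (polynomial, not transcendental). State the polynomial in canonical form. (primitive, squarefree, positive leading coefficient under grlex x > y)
x^2*y - x*y - y

First, the degree is 3 — no degree-2 curve has this shape.
Next, from the axis intercepts and sections: every point of the x-axis in the box is on the curve; one y-axis crossing is at y = 0.
Finally, the integer polynomial consistent with all of this is the stated p.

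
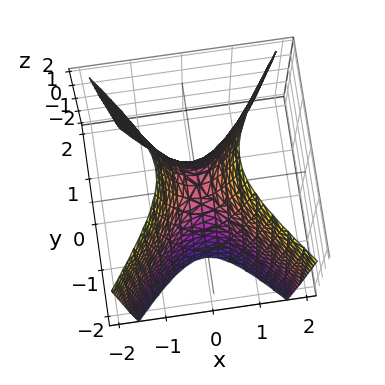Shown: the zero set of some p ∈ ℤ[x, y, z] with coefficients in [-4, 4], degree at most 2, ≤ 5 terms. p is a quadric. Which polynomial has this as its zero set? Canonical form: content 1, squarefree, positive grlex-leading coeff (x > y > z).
deg p = 2. A saddle surface; a quadric.
Symmetries: mirror symmetry y ↦ −y ⇒ only even powers of y; the x ↦ −x reflection is a symmetry, so x appears only in even powers.
Checking where it meets the axes: it meets the x-axis at x = 0 (among the integer gridlines); it crosses the y-axis at the gridline y = 0; it meets the z-axis at z = 0 (among the integer gridlines).
These observations pin down the coefficients.

3*x^2 - 2*y^2 - z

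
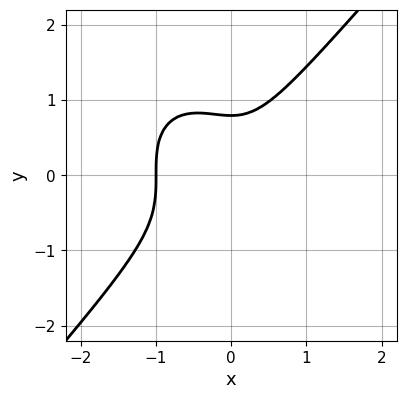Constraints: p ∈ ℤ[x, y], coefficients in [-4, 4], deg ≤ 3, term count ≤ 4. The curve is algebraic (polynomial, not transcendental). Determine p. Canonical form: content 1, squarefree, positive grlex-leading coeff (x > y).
3*x^3 - 2*y^3 + 2*x^2 + 1

1. Degree: a generic line meets the curve in up to 3 points, so deg p = 3.
2. Checking where it meets the axes: it crosses the x-axis at the gridline x = -1.
3. Together with the visible shape, these determine p as stated.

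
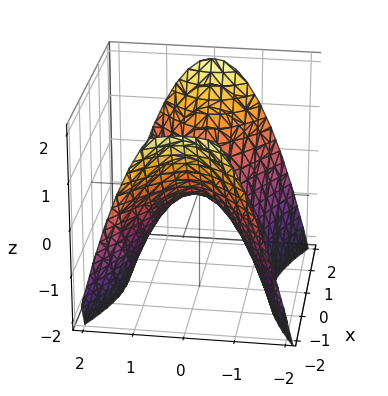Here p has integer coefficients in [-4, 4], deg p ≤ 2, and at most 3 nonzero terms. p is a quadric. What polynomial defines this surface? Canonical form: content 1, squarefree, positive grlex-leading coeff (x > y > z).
x^2 - 2*y^2 - 2*z

deg p = 2. A hyperbolic paraboloid; a quadric.
Symmetries: the x ↦ −x reflection is a symmetry, so x appears only in even powers; the y ↦ −y reflection is a symmetry, so y appears only in even powers.
Checking where it meets the axes: one x-axis crossing is at x = 0; it crosses the y-axis at the gridline y = 0; it meets the z-axis at z = 0 (among the integer gridlines).
Fitting integer coefficients to these (and the overall shape) gives p.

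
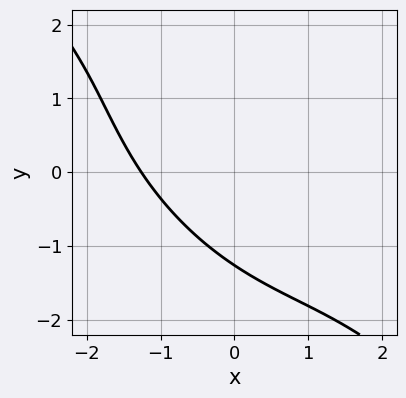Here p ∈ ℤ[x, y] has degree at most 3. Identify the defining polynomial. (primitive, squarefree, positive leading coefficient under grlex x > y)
(a) Degree: a generic line meets the curve in up to 3 points, so deg p = 3.
(b) The integer polynomial consistent with all of this is the stated p.

x^3 + 2*x^2*y + 2*x*y^2 + y^3 + 2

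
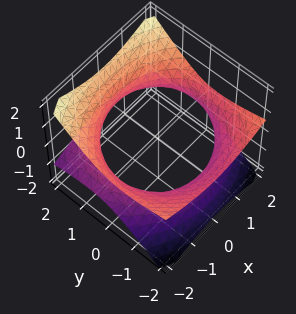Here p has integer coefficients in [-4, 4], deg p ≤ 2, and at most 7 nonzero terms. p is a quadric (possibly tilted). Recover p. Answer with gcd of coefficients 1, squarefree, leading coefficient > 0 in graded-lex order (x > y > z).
First, the degree is 2 — the shape is more complex than any degree-1 surface.
Then, observable constraints: no z-intercept at any integer in the box.
Finally, assembling these constraints gives the stated polynomial.

x^2 + y^2 + 2*y*z - 3*z^2 - 3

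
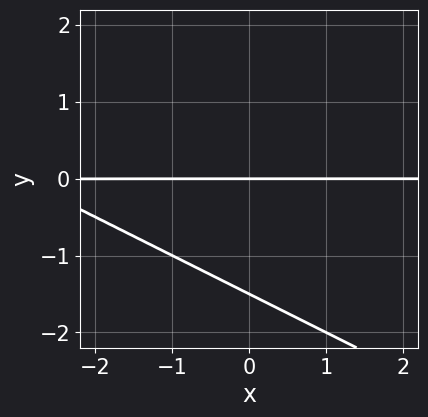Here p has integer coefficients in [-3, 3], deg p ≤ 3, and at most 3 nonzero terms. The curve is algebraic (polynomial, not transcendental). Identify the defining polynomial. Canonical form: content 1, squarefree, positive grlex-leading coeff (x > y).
1. Degree: the shape is more complex than any degree-1 curve, so deg p = 2.
2. Reading off the gridlines: it meets the y-axis at y = 0 (among the integer gridlines); every point of the x-axis in the box is on the curve.
3. The integer polynomial consistent with all of this is the stated p.

x*y + 2*y^2 + 3*y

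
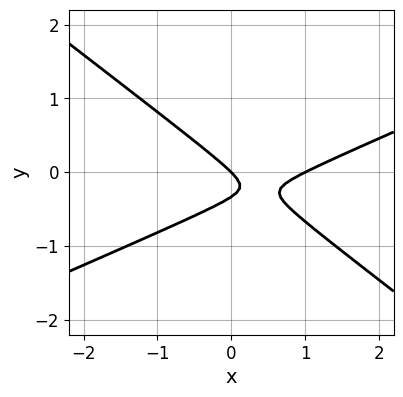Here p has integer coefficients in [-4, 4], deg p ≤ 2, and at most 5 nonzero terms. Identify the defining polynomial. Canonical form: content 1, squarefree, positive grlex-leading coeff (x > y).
x^2 - x*y - 3*y^2 - x - y

First, deg p = 2. A generic line meets the curve in up to 2 points.
Next, reading off the gridlines: the x-axis gridline crossings are at x ∈ {0, 1}; it meets the y-axis at y = 0 (among the integer gridlines).
Finally, matching integer coefficients to the picture gives p.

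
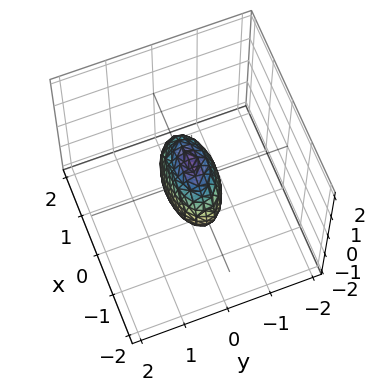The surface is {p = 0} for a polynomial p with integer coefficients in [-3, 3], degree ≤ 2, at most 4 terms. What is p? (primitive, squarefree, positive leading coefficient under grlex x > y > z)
First, degree: bounded and convex; a quadric, so deg p = 2.
Next, symmetries: the y ↦ −y reflection is a symmetry, so y appears only in even powers; it's symmetric under x → −x, forcing even powers of x; the z ↦ −z reflection is a symmetry, so z appears only in even powers.
Next, checking where it meets the axes: the x-axis gridline crossings are at x ∈ {-1, 1}; the z-axis gridline crossings are at z ∈ {-1, 1}.
Finally, together with the visible shape, these determine p as stated.

x^2 + 3*y^2 + z^2 - 1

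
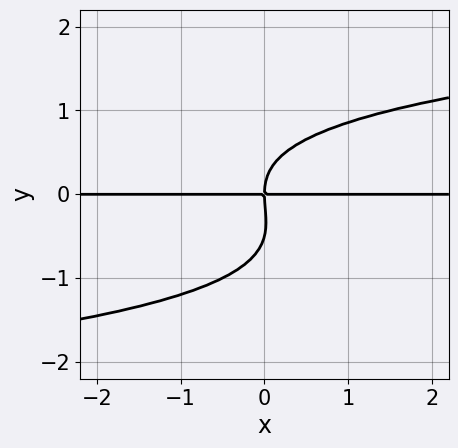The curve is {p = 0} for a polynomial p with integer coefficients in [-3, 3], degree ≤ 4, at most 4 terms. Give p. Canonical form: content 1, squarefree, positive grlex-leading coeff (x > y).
2*y^4 + y^3 - 2*x*y

(a) deg p = 4.
(b) From the visible intercepts: it crosses the y-axis at the gridline y = 0; every point of the x-axis in the box is on the curve.
(c) Fitting integer coefficients to these (and the overall shape) gives p.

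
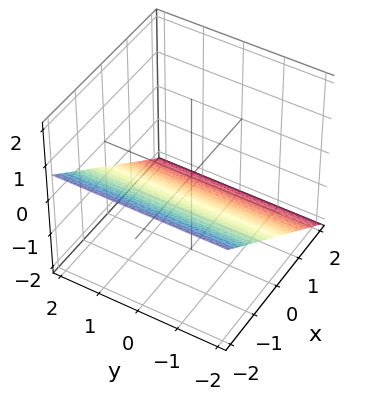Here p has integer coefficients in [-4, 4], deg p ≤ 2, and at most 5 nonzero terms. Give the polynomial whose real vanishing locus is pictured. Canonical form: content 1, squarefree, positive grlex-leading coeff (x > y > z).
First, the degree is 1 — the surface is flat (a plane).
Next, from the visible intercepts: it misses every integer gridline on the y-axis; it crosses the x-axis at the gridline x = -1.
Finally, solving for integer coefficients yields p as stated.

2*x + 3*z + 2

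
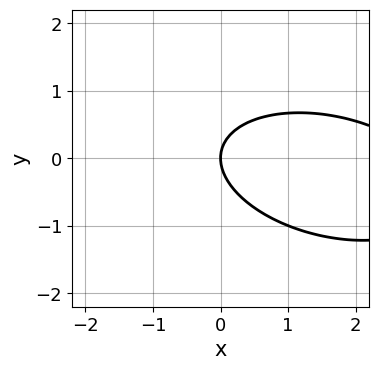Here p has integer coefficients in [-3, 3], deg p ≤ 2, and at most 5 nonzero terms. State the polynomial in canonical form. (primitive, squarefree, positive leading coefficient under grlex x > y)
(a) The degree is 2 — no degree-1 curve has this shape.
(b) From the axis intercepts and sections: one y-axis crossing is at y = 0; it meets the x-axis at x = 0 (among the integer gridlines).
(c) Fitting integer coefficients to these (and the overall shape) gives p.

x^2 + x*y + 3*y^2 - 3*x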